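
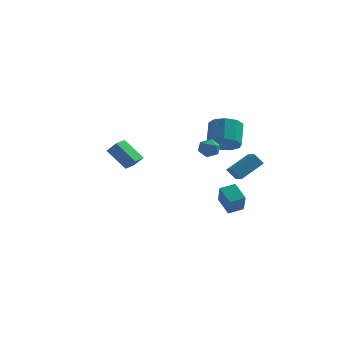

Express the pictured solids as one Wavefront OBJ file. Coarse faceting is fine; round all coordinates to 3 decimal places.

v 4.033 -0.505 -0.928
v 3.519 -0.582 -0.281
v 3.534 0.201 -1.242
v 3.019 0.124 -0.595
v 4.961 0.536 -0.065
v 4.446 0.459 0.582
v 4.461 1.242 -0.379
v 3.947 1.165 0.268
v 3.389 -1.79 1.913
v 4.078 -2.172 2.389
v 3.9 -1.131 3.482
v 3.211 -0.75 3.007
v 4.302 -1.728 2.003
v 4.125 -0.688 3.096
v 4.1 -1.314 1.575
v 3.922 -0.273 2.669
v 3.564 -1.122 1.306
v 3.386 -0.081 2.399
v 2.947 -1.243 1.32
v 2.769 -0.202 2.414
v 2.536 -1.62 1.613
v 2.358 -0.579 2.706
v 2.525 -2.077 2.045
v 2.347 -1.036 3.139
v 2.918 -2.4 2.416
v 2.74 -1.359 3.51
v 3.531 -2.437 2.552
v 3.353 -1.396 3.645
v 2.612 -3.351 1.939
v 3.225 -3.213 1.813
v 2.915 -4.047 2.647
v 3.528 -3.909 2.521
v 3.155 -3.476 2.814
v 2.968 -3.047 2.376
v 3.172 -4.213 2.084
v 2.985 -3.784 1.646
v 3.571 -3.746 1.902
v 3.561 -3.29 2.354
v 2.579 -3.97 2.106
v 2.569 -3.514 2.558
v -2.745 0.65 -1.258
v -3.915 0.938 -0.131
v -2.544 1.497 -1.266
v -3.715 1.785 -0.139
v -2.145 0.515 -0.601
v -3.316 0.803 0.526
v -1.945 1.362 -0.609
v -3.115 1.65 0.518
v 2.855 1.256 -4.252
v 3.135 0.495 -3.098
v 2.098 2.002 -3.576
v 2.377 1.242 -2.422
v 3.583 1.818 -4.058
v 3.862 1.058 -2.904
v 2.825 2.565 -3.382
v 3.105 1.804 -2.228
f 2 4 1
f 5 2 1
f 1 4 3
f 3 5 1
f 2 8 4
f 6 2 5
f 6 8 2
f 4 8 3
f 7 5 3
f 3 8 7
f 7 6 5
f 8 6 7
f 10 9 13
f 10 13 11
f 11 13 14
f 11 14 12
f 13 9 15
f 13 15 14
f 14 15 16
f 14 16 12
f 15 9 17
f 15 17 16
f 16 17 18
f 16 18 12
f 17 9 19
f 17 19 18
f 18 19 20
f 18 20 12
f 19 9 21
f 19 21 20
f 20 21 22
f 20 22 12
f 21 9 23
f 21 23 22
f 22 23 24
f 22 24 12
f 23 9 25
f 23 25 24
f 24 25 26
f 24 26 12
f 25 9 27
f 25 27 26
f 26 27 28
f 26 28 12
f 27 9 10
f 27 10 28
f 28 10 11
f 28 11 12
f 29 40 34
f 29 34 30
f 29 30 36
f 29 36 39
f 29 39 40
f 30 34 38
f 34 40 33
f 40 39 31
f 39 36 35
f 36 30 37
f 32 38 33
f 32 33 31
f 32 31 35
f 32 35 37
f 32 37 38
f 33 38 34
f 31 33 40
f 35 31 39
f 37 35 36
f 38 37 30
f 42 44 41
f 45 42 41
f 41 44 43
f 43 45 41
f 42 48 44
f 46 42 45
f 46 48 42
f 44 48 43
f 47 45 43
f 43 48 47
f 47 46 45
f 48 46 47
f 50 52 49
f 53 50 49
f 49 52 51
f 51 53 49
f 50 56 52
f 54 50 53
f 54 56 50
f 52 56 51
f 55 53 51
f 51 56 55
f 55 54 53
f 56 54 55



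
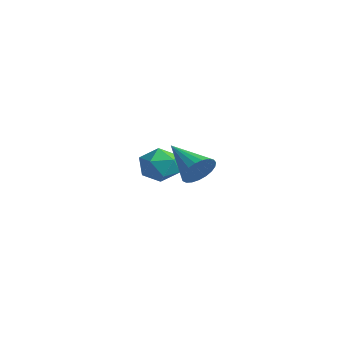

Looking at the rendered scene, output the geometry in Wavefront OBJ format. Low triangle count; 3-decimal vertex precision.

v 1.629 -0.668 0.715
v 1.968 -1.066 1.266
v 0.051 -0.832 1.565
v 1.994 -0.77 1.373
v 1.958 -0.456 1.366
v 1.865 -0.179 1.247
v 1.73 0.014 1.035
v 1.579 0.089 0.768
v 1.436 0.033 0.492
v 1.326 -0.144 0.254
v 1.269 -0.412 0.096
v 1.274 -0.724 0.045
v 1.34 -1.026 0.11
v 1.457 -1.266 0.279
v 1.603 -1.403 0.524
v 1.753 -1.412 0.801
v 1.882 -1.293 1.064
v -4.369 1.397 -0.541
v -3.566 1.873 -0.477
v -3.654 0.287 -1.283
v -2.851 0.763 -1.219
v -3.239 0.394 -0.451
v -3.68 1.08 0.007
v -3.54 1.08 -1.767
v -3.981 1.766 -1.309
v -3.053 1.676 -1.235
v -2.867 1.253 -0.422
v -4.353 0.907 -1.338
v -4.167 0.484 -0.525
f 2 1 4
f 2 4 3
f 4 1 5
f 4 5 3
f 5 1 6
f 5 6 3
f 6 1 7
f 6 7 3
f 7 1 8
f 7 8 3
f 8 1 9
f 8 9 3
f 9 1 10
f 9 10 3
f 10 1 11
f 10 11 3
f 11 1 12
f 11 12 3
f 12 1 13
f 12 13 3
f 13 1 14
f 13 14 3
f 14 1 15
f 14 15 3
f 15 1 16
f 15 16 3
f 16 1 17
f 16 17 3
f 17 1 2
f 17 2 3
f 18 29 23
f 18 23 19
f 18 19 25
f 18 25 28
f 18 28 29
f 19 23 27
f 23 29 22
f 29 28 20
f 28 25 24
f 25 19 26
f 21 27 22
f 21 22 20
f 21 20 24
f 21 24 26
f 21 26 27
f 22 27 23
f 20 22 29
f 24 20 28
f 26 24 25
f 27 26 19



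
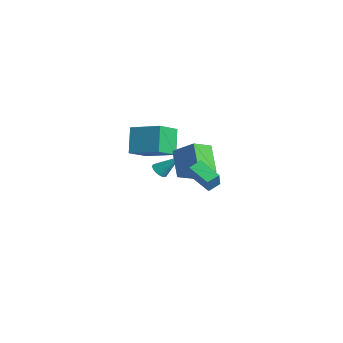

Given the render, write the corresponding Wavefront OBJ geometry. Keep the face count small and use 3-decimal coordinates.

v -4.231 1.458 -3.656
v -3.711 1.158 -3.675
v -3.569 2.522 -2.364
v -3.673 1.338 -3.843
v -3.732 1.539 -3.979
v -3.877 1.726 -4.059
v -4.083 1.867 -4.069
v -4.314 1.936 -4.008
v -4.531 1.923 -3.886
v -4.697 1.83 -3.724
v -4.781 1.672 -3.55
v -4.771 1.477 -3.395
v -4.667 1.278 -3.285
v -4.488 1.111 -3.239
v -4.264 1.004 -3.265
v -4.034 0.975 -3.358
v -3.839 1.029 -3.504
v 0.381 0.646 -1.712
v -1 0.931 -0.322
v 0.053 1.888 -2.292
v -1.328 2.173 -0.902
v 1.588 1.447 -0.678
v 0.207 1.732 0.712
v 1.26 2.689 -1.258
v -0.121 2.974 0.132
v 2.83 0.399 -0.366
v 3.466 0.045 0.723
v 2.686 1.158 -0.035
v 3.322 0.804 1.054
v 4.158 0.916 -0.974
v 4.794 0.562 0.115
v 4.014 1.675 -0.643
v 4.65 1.321 0.446
v -1.64 -1.514 -0.293
v -2.614 -1.028 1.252
v -2.302 -0.168 -1.134
v -3.276 0.319 0.411
v -0.024 -0.319 0.349
v -0.998 0.168 1.894
v -0.686 1.028 -0.492
v -1.66 1.514 1.053
f 2 1 4
f 2 4 3
f 4 1 5
f 4 5 3
f 5 1 6
f 5 6 3
f 6 1 7
f 6 7 3
f 7 1 8
f 7 8 3
f 8 1 9
f 8 9 3
f 9 1 10
f 9 10 3
f 10 1 11
f 10 11 3
f 11 1 12
f 11 12 3
f 12 1 13
f 12 13 3
f 13 1 14
f 13 14 3
f 14 1 15
f 14 15 3
f 15 1 16
f 15 16 3
f 16 1 17
f 16 17 3
f 17 1 2
f 17 2 3
f 19 21 18
f 22 19 18
f 18 21 20
f 20 22 18
f 19 25 21
f 23 19 22
f 23 25 19
f 21 25 20
f 24 22 20
f 20 25 24
f 24 23 22
f 25 23 24
f 27 29 26
f 30 27 26
f 26 29 28
f 28 30 26
f 27 33 29
f 31 27 30
f 31 33 27
f 29 33 28
f 32 30 28
f 28 33 32
f 32 31 30
f 33 31 32
f 35 37 34
f 38 35 34
f 34 37 36
f 36 38 34
f 35 41 37
f 39 35 38
f 39 41 35
f 37 41 36
f 40 38 36
f 36 41 40
f 40 39 38
f 41 39 40



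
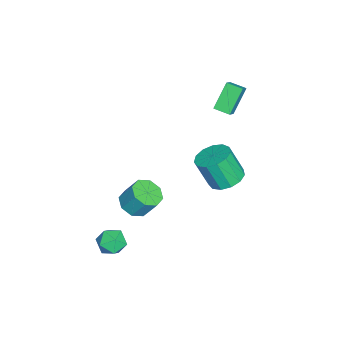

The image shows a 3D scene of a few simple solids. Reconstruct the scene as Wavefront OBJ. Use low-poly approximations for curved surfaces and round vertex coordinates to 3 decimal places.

v 1.596 -2.389 -1.08
v 2.366 -2.907 -0.834
v 2.494 -2.128 0.406
v 1.724 -1.611 0.16
v 2.542 -2.311 -1.227
v 2.669 -1.532 0.014
v 2.163 -1.761 -1.533
v 2.291 -0.982 -0.293
v 1.453 -1.579 -1.574
v 1.58 -0.8 -0.334
v 0.826 -1.872 -1.326
v 0.954 -1.093 -0.086
v 0.651 -2.468 -0.934
v 0.778 -1.689 0.307
v 1.029 -3.018 -0.627
v 1.157 -2.239 0.613
v 1.74 -3.2 -0.586
v 1.867 -2.421 0.654
v -3.96 1.041 2.916
v -5.026 1.541 4.317
v -3.749 1.982 2.74
v -4.815 2.482 4.141
v -3.145 0.978 3.559
v -4.211 1.478 4.96
v -2.934 1.919 3.383
v -4 2.419 4.784
v -1.185 2.13 -0.591
v -0.339 1.514 -0.857
v -0.369 0.694 0.945
v -1.215 1.31 1.211
v -0.11 2.026 -0.62
v -0.14 1.206 1.182
v -0.223 2.571 -0.374
v -0.253 1.751 1.428
v -0.642 2.976 -0.197
v -0.672 2.156 1.605
v -1.232 3.112 -0.145
v -1.262 2.292 1.657
v -1.808 2.937 -0.234
v -1.838 2.117 1.568
v -2.186 2.505 -0.437
v -2.216 1.685 1.365
v -2.246 1.954 -0.689
v -2.276 1.134 1.113
v -1.969 1.459 -0.909
v -1.999 0.639 0.893
v -1.443 1.177 -1.029
v -1.473 0.357 0.773
v -0.836 1.198 -1.009
v -0.866 0.378 0.792
v 2.317 -2.876 -3.65
v 3.126 -2.923 -4.118
v 2.894 -3.757 -2.562
v 3.703 -3.804 -3.03
v 3.436 -2.998 -2.637
v 3.079 -2.453 -3.31
v 2.941 -4.227 -3.37
v 2.584 -3.682 -4.043
v 3.512 -3.758 -3.945
v 3.818 -2.998 -3.492
v 2.202 -3.682 -3.188
v 2.508 -2.922 -2.735
f 2 1 5
f 2 5 3
f 3 5 6
f 3 6 4
f 5 1 7
f 5 7 6
f 6 7 8
f 6 8 4
f 7 1 9
f 7 9 8
f 8 9 10
f 8 10 4
f 9 1 11
f 9 11 10
f 10 11 12
f 10 12 4
f 11 1 13
f 11 13 12
f 12 13 14
f 12 14 4
f 13 1 15
f 13 15 14
f 14 15 16
f 14 16 4
f 15 1 17
f 15 17 16
f 16 17 18
f 16 18 4
f 17 1 2
f 17 2 18
f 18 2 3
f 18 3 4
f 20 22 19
f 23 20 19
f 19 22 21
f 21 23 19
f 20 26 22
f 24 20 23
f 24 26 20
f 22 26 21
f 25 23 21
f 21 26 25
f 25 24 23
f 26 24 25
f 28 27 31
f 28 31 29
f 29 31 32
f 29 32 30
f 31 27 33
f 31 33 32
f 32 33 34
f 32 34 30
f 33 27 35
f 33 35 34
f 34 35 36
f 34 36 30
f 35 27 37
f 35 37 36
f 36 37 38
f 36 38 30
f 37 27 39
f 37 39 38
f 38 39 40
f 38 40 30
f 39 27 41
f 39 41 40
f 40 41 42
f 40 42 30
f 41 27 43
f 41 43 42
f 42 43 44
f 42 44 30
f 43 27 45
f 43 45 44
f 44 45 46
f 44 46 30
f 45 27 47
f 45 47 46
f 46 47 48
f 46 48 30
f 47 27 49
f 47 49 48
f 48 49 50
f 48 50 30
f 49 27 28
f 49 28 50
f 50 28 29
f 50 29 30
f 51 62 56
f 51 56 52
f 51 52 58
f 51 58 61
f 51 61 62
f 52 56 60
f 56 62 55
f 62 61 53
f 61 58 57
f 58 52 59
f 54 60 55
f 54 55 53
f 54 53 57
f 54 57 59
f 54 59 60
f 55 60 56
f 53 55 62
f 57 53 61
f 59 57 58
f 60 59 52



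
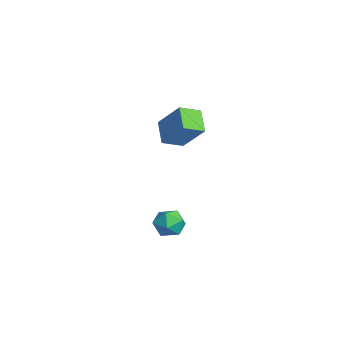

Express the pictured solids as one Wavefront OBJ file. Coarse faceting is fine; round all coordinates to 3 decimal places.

v 0.662 -3.38 -0.311
v 1.278 -2.977 -0.334
v 1.302 -4.343 -0.026
v 1.918 -3.94 -0.049
v 1.425 -3.828 0.486
v 1.029 -3.233 0.31
v 1.551 -4.087 -0.67
v 1.155 -3.492 -0.846
v 1.827 -3.414 -0.556
v 1.749 -3.254 0.159
v 0.831 -4.066 -0.519
v 0.753 -3.906 0.196
v -3.725 -2.369 1.629
v -4.728 -2.213 2.341
v -3.851 -1.392 1.237
v -4.854 -1.236 1.949
v -2.746 -1.744 2.871
v -3.749 -1.588 3.583
v -2.872 -0.767 2.479
v -3.875 -0.611 3.191
f 1 12 6
f 1 6 2
f 1 2 8
f 1 8 11
f 1 11 12
f 2 6 10
f 6 12 5
f 12 11 3
f 11 8 7
f 8 2 9
f 4 10 5
f 4 5 3
f 4 3 7
f 4 7 9
f 4 9 10
f 5 10 6
f 3 5 12
f 7 3 11
f 9 7 8
f 10 9 2
f 14 16 13
f 17 14 13
f 13 16 15
f 15 17 13
f 14 20 16
f 18 14 17
f 18 20 14
f 16 20 15
f 19 17 15
f 15 20 19
f 19 18 17
f 20 18 19



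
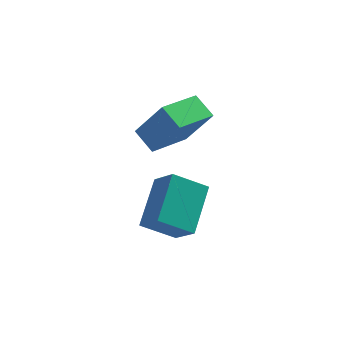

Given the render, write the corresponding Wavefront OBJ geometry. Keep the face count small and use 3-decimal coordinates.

v 0.628 3.992 0.15
v -0.529 3.033 0.637
v 0.222 4.681 0.54
v -0.936 3.722 1.027
v 1.396 3.718 1.433
v 0.238 2.759 1.92
v 0.989 4.407 1.823
v -0.168 3.448 2.31
v -0.62 1.424 -1.088
v 0.043 2.821 -0.335
v -1.062 2.114 -1.979
v -0.399 3.511 -1.226
v 0.439 1.269 -1.734
v 1.102 2.666 -0.981
v -0.003 1.959 -2.625
v 0.66 3.356 -1.872
f 2 4 1
f 5 2 1
f 1 4 3
f 3 5 1
f 2 8 4
f 6 2 5
f 6 8 2
f 4 8 3
f 7 5 3
f 3 8 7
f 7 6 5
f 8 6 7
f 10 12 9
f 13 10 9
f 9 12 11
f 11 13 9
f 10 16 12
f 14 10 13
f 14 16 10
f 12 16 11
f 15 13 11
f 11 16 15
f 15 14 13
f 16 14 15



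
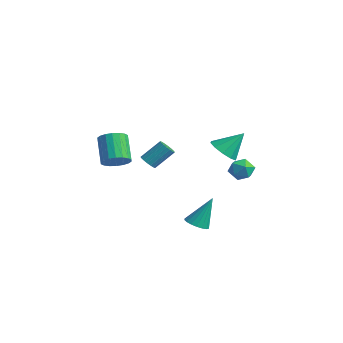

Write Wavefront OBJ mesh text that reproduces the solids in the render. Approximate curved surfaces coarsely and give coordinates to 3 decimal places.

v -3.288 -2.104 -0.734
v -2.726 -1.394 -0.518
v -3.991 -0.827 0.91
v -4.552 -1.536 0.694
v -2.976 -1.23 -0.805
v -4.24 -0.663 0.623
v -3.288 -1.239 -1.077
v -4.552 -0.672 0.351
v -3.599 -1.419 -1.281
v -4.864 -0.852 0.147
v -3.849 -1.735 -1.377
v -5.114 -1.168 0.051
v -3.988 -2.123 -1.346
v -5.252 -1.556 0.082
v -3.988 -2.508 -1.193
v -5.252 -1.941 0.235
v -3.849 -2.813 -0.95
v -5.114 -2.246 0.478
v -3.6 -2.977 -0.663
v -4.864 -2.41 0.765
v -3.288 -2.968 -0.391
v -4.552 -2.401 1.037
v -2.976 -2.788 -0.187
v -4.241 -2.221 1.241
v -2.726 -2.472 -0.091
v -3.991 -1.905 1.337
v -2.588 -2.084 -0.122
v -3.852 -1.517 1.306
v -2.588 -1.699 -0.275
v -3.852 -1.132 1.153
v 3.571 0.749 2.005
v 4.365 1.036 1.47
v 4.049 1.831 3.295
v 3.894 1.412 1.33
v 3.3 1.534 1.447
v 2.809 1.357 1.778
v 2.609 0.947 2.196
v 2.777 0.462 2.54
v 3.247 0.087 2.681
v 3.841 -0.036 2.563
v 4.332 0.142 2.232
v 4.532 0.551 1.814
v -2.349 -0.473 -0.832
v -1.767 -0.484 -1.014
v -1.389 0.643 0.13
v -1.971 0.653 0.312
v -1.875 -0.289 -1.17
v -1.497 0.837 -0.025
v -2.078 -0.131 -1.258
v -1.699 0.995 -0.114
v -2.334 -0.041 -1.263
v -1.955 1.085 -0.118
v -2.593 -0.037 -1.182
v -2.214 1.09 -0.037
v -2.804 -0.118 -1.031
v -2.425 1.008 0.113
v -2.924 -0.27 -0.842
v -2.546 0.856 0.303
v -2.931 -0.463 -0.65
v -2.553 0.664 0.494
v -2.823 -0.657 -0.495
v -2.445 0.469 0.65
v -2.621 -0.815 -0.406
v -2.242 0.311 0.738
v -2.365 -0.905 -0.402
v -1.986 0.221 0.743
v -2.106 -0.91 -0.483
v -1.727 0.217 0.662
v -1.895 -0.828 -0.633
v -1.516 0.298 0.511
v -1.774 -0.676 -0.823
v -1.396 0.45 0.322
v 2.18 -0.098 -4.196
v 2.556 -0.736 -3.92
v 2.4 0.858 -2.284
v 2.818 -0.541 -4.048
v 2.954 -0.257 -4.206
v 2.937 0.058 -4.361
v 2.77 0.342 -4.484
v 2.486 0.538 -4.55
v 2.142 0.609 -4.546
v 1.805 0.54 -4.472
v 1.543 0.344 -4.344
v 1.406 0.06 -4.187
v 1.424 -0.255 -4.032
v 1.591 -0.538 -3.909
v 1.875 -0.735 -3.843
v 2.219 -0.806 -3.847
v 2.461 3.344 -0.146
v 2.937 3.152 -0.839
v 2.643 2.048 0.339
v 3.119 1.856 -0.354
v 3.421 2.407 0.237
v 3.308 3.207 -0.062
v 2.272 1.993 -0.438
v 2.159 2.793 -0.737
v 2.82 2.317 -1.019
v 3.53 2.572 -0.602
v 2.05 2.628 0.102
v 2.76 2.883 0.519
f 2 1 5
f 2 5 3
f 3 5 6
f 3 6 4
f 5 1 7
f 5 7 6
f 6 7 8
f 6 8 4
f 7 1 9
f 7 9 8
f 8 9 10
f 8 10 4
f 9 1 11
f 9 11 10
f 10 11 12
f 10 12 4
f 11 1 13
f 11 13 12
f 12 13 14
f 12 14 4
f 13 1 15
f 13 15 14
f 14 15 16
f 14 16 4
f 15 1 17
f 15 17 16
f 16 17 18
f 16 18 4
f 17 1 19
f 17 19 18
f 18 19 20
f 18 20 4
f 19 1 21
f 19 21 20
f 20 21 22
f 20 22 4
f 21 1 23
f 21 23 22
f 22 23 24
f 22 24 4
f 23 1 25
f 23 25 24
f 24 25 26
f 24 26 4
f 25 1 27
f 25 27 26
f 26 27 28
f 26 28 4
f 27 1 29
f 27 29 28
f 28 29 30
f 28 30 4
f 29 1 2
f 29 2 30
f 30 2 3
f 30 3 4
f 32 31 34
f 32 34 33
f 34 31 35
f 34 35 33
f 35 31 36
f 35 36 33
f 36 31 37
f 36 37 33
f 37 31 38
f 37 38 33
f 38 31 39
f 38 39 33
f 39 31 40
f 39 40 33
f 40 31 41
f 40 41 33
f 41 31 42
f 41 42 33
f 42 31 32
f 42 32 33
f 44 43 47
f 44 47 45
f 45 47 48
f 45 48 46
f 47 43 49
f 47 49 48
f 48 49 50
f 48 50 46
f 49 43 51
f 49 51 50
f 50 51 52
f 50 52 46
f 51 43 53
f 51 53 52
f 52 53 54
f 52 54 46
f 53 43 55
f 53 55 54
f 54 55 56
f 54 56 46
f 55 43 57
f 55 57 56
f 56 57 58
f 56 58 46
f 57 43 59
f 57 59 58
f 58 59 60
f 58 60 46
f 59 43 61
f 59 61 60
f 60 61 62
f 60 62 46
f 61 43 63
f 61 63 62
f 62 63 64
f 62 64 46
f 63 43 65
f 63 65 64
f 64 65 66
f 64 66 46
f 65 43 67
f 65 67 66
f 66 67 68
f 66 68 46
f 67 43 69
f 67 69 68
f 68 69 70
f 68 70 46
f 69 43 71
f 69 71 70
f 70 71 72
f 70 72 46
f 71 43 44
f 71 44 72
f 72 44 45
f 72 45 46
f 74 73 76
f 74 76 75
f 76 73 77
f 76 77 75
f 77 73 78
f 77 78 75
f 78 73 79
f 78 79 75
f 79 73 80
f 79 80 75
f 80 73 81
f 80 81 75
f 81 73 82
f 81 82 75
f 82 73 83
f 82 83 75
f 83 73 84
f 83 84 75
f 84 73 85
f 84 85 75
f 85 73 86
f 85 86 75
f 86 73 87
f 86 87 75
f 87 73 88
f 87 88 75
f 88 73 74
f 88 74 75
f 89 100 94
f 89 94 90
f 89 90 96
f 89 96 99
f 89 99 100
f 90 94 98
f 94 100 93
f 100 99 91
f 99 96 95
f 96 90 97
f 92 98 93
f 92 93 91
f 92 91 95
f 92 95 97
f 92 97 98
f 93 98 94
f 91 93 100
f 95 91 99
f 97 95 96
f 98 97 90



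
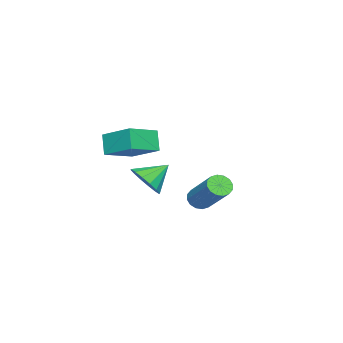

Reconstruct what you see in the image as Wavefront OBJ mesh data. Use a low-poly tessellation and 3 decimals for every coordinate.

v 0.802 2.601 -1.494
v 1.211 2.637 -1.796
v 2.027 3.816 -0.548
v 1.618 3.779 -0.246
v 1.051 2.832 -1.874
v 1.867 4.01 -0.627
v 0.824 2.964 -1.851
v 1.64 4.142 -0.603
v 0.591 2.999 -1.732
v 1.407 4.177 -0.484
v 0.414 2.928 -1.549
v 1.23 4.106 -0.301
v 0.342 2.769 -1.351
v 1.158 3.947 -0.104
v 0.393 2.564 -1.192
v 1.209 3.743 0.056
v 0.553 2.37 -1.113
v 1.369 3.548 0.134
v 0.78 2.238 -1.137
v 1.596 3.416 0.111
v 1.013 2.203 -1.256
v 1.829 3.381 -0.008
v 1.19 2.274 -1.439
v 2.006 3.452 -0.191
v 1.262 2.433 -1.636
v 2.078 3.611 -0.389
v 1.798 -0.844 1.497
v 2.126 0.44 2.156
v 0.624 -0.318 1.057
v 0.952 0.966 1.716
v 2.228 -0.546 0.704
v 2.556 0.738 1.363
v 1.054 -0.02 0.264
v 1.382 1.264 0.923
v -2.574 -1.346 -2.745
v -1.928 -1.155 -2.21
v -3.366 -0.714 -2.015
v -1.935 -0.822 -2.506
v -2.113 -0.63 -2.866
v -2.415 -0.63 -3.194
v -2.759 -0.822 -3.401
v -3.053 -1.155 -3.433
v -3.219 -1.538 -3.28
v -3.212 -1.871 -2.984
v -3.034 -2.063 -2.624
v -2.732 -2.063 -2.296
v -2.388 -1.871 -2.089
v -2.094 -1.538 -2.058
f 2 1 5
f 2 5 3
f 3 5 6
f 3 6 4
f 5 1 7
f 5 7 6
f 6 7 8
f 6 8 4
f 7 1 9
f 7 9 8
f 8 9 10
f 8 10 4
f 9 1 11
f 9 11 10
f 10 11 12
f 10 12 4
f 11 1 13
f 11 13 12
f 12 13 14
f 12 14 4
f 13 1 15
f 13 15 14
f 14 15 16
f 14 16 4
f 15 1 17
f 15 17 16
f 16 17 18
f 16 18 4
f 17 1 19
f 17 19 18
f 18 19 20
f 18 20 4
f 19 1 21
f 19 21 20
f 20 21 22
f 20 22 4
f 21 1 23
f 21 23 22
f 22 23 24
f 22 24 4
f 23 1 25
f 23 25 24
f 24 25 26
f 24 26 4
f 25 1 2
f 25 2 26
f 26 2 3
f 26 3 4
f 28 30 27
f 31 28 27
f 27 30 29
f 29 31 27
f 28 34 30
f 32 28 31
f 32 34 28
f 30 34 29
f 33 31 29
f 29 34 33
f 33 32 31
f 34 32 33
f 36 35 38
f 36 38 37
f 38 35 39
f 38 39 37
f 39 35 40
f 39 40 37
f 40 35 41
f 40 41 37
f 41 35 42
f 41 42 37
f 42 35 43
f 42 43 37
f 43 35 44
f 43 44 37
f 44 35 45
f 44 45 37
f 45 35 46
f 45 46 37
f 46 35 47
f 46 47 37
f 47 35 48
f 47 48 37
f 48 35 36
f 48 36 37



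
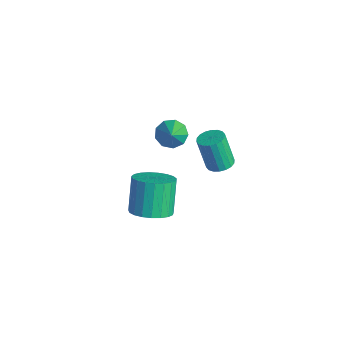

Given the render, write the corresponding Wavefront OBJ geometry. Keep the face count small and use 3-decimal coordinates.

v 2.346 1.545 0.525
v 2.885 1.194 0.621
v 2.433 0.944 2.251
v 1.894 1.295 2.155
v 2.971 1.463 0.686
v 2.518 1.213 2.316
v 2.933 1.748 0.719
v 2.48 1.498 2.349
v 2.778 1.992 0.713
v 2.326 1.743 2.344
v 2.539 2.148 0.671
v 2.086 1.899 2.301
v 2.261 2.185 0.599
v 1.808 1.935 2.229
v 2 2.095 0.513
v 1.547 1.845 2.143
v 1.807 1.896 0.429
v 1.355 1.646 2.059
v 1.722 1.627 0.364
v 1.269 1.377 1.994
v 1.76 1.342 0.331
v 1.307 1.092 1.961
v 1.914 1.097 0.336
v 1.462 0.848 1.967
v 2.154 0.941 0.379
v 1.701 0.692 2.009
v 2.432 0.905 0.451
v 1.979 0.655 2.081
v 2.693 0.995 0.537
v 2.24 0.745 2.167
v 0.648 -1.035 -3.478
v 1.437 -1.432 -2.947
v 0.661 -0.841 -1.352
v -0.128 -0.445 -1.882
v 1.574 -1.035 -3.028
v 0.798 -0.444 -1.432
v 1.552 -0.637 -3.186
v 0.776 -0.046 -1.59
v 1.373 -0.309 -3.394
v 0.597 0.282 -1.799
v 1.069 -0.106 -3.617
v 0.293 0.485 -2.022
v 0.692 -0.064 -3.816
v -0.084 0.527 -2.221
v 0.307 -0.19 -3.957
v -0.469 0.401 -2.361
v -0.018 -0.462 -4.014
v -0.794 0.129 -2.419
v -0.229 -0.833 -3.979
v -1.005 -0.242 -2.383
v -0.288 -1.239 -3.857
v -1.064 -0.649 -2.262
v -0.185 -1.611 -3.67
v -0.961 -1.02 -2.074
v 0.062 -1.882 -3.449
v -0.714 -1.291 -1.853
v 0.41 -2.007 -3.233
v -0.366 -1.417 -1.638
v 0.8 -1.965 -3.06
v 0.024 -1.374 -1.464
v 1.163 -1.761 -2.959
v 0.387 -1.17 -1.363
v 1.093 -0.221 2.477
v 1.57 -0.39 1.938
v 2.007 -0.719 3.443
v 1.654 0.082 2.102
v 1.475 0.412 2.441
v 1.117 0.445 2.798
v 0.748 0.168 3.004
v 0.54 -0.292 2.964
v 0.591 -0.719 2.696
v 0.876 -0.912 2.326
v 1.263 -0.782 2.026
f 2 1 5
f 2 5 3
f 3 5 6
f 3 6 4
f 5 1 7
f 5 7 6
f 6 7 8
f 6 8 4
f 7 1 9
f 7 9 8
f 8 9 10
f 8 10 4
f 9 1 11
f 9 11 10
f 10 11 12
f 10 12 4
f 11 1 13
f 11 13 12
f 12 13 14
f 12 14 4
f 13 1 15
f 13 15 14
f 14 15 16
f 14 16 4
f 15 1 17
f 15 17 16
f 16 17 18
f 16 18 4
f 17 1 19
f 17 19 18
f 18 19 20
f 18 20 4
f 19 1 21
f 19 21 20
f 20 21 22
f 20 22 4
f 21 1 23
f 21 23 22
f 22 23 24
f 22 24 4
f 23 1 25
f 23 25 24
f 24 25 26
f 24 26 4
f 25 1 27
f 25 27 26
f 26 27 28
f 26 28 4
f 27 1 29
f 27 29 28
f 28 29 30
f 28 30 4
f 29 1 2
f 29 2 30
f 30 2 3
f 30 3 4
f 32 31 35
f 32 35 33
f 33 35 36
f 33 36 34
f 35 31 37
f 35 37 36
f 36 37 38
f 36 38 34
f 37 31 39
f 37 39 38
f 38 39 40
f 38 40 34
f 39 31 41
f 39 41 40
f 40 41 42
f 40 42 34
f 41 31 43
f 41 43 42
f 42 43 44
f 42 44 34
f 43 31 45
f 43 45 44
f 44 45 46
f 44 46 34
f 45 31 47
f 45 47 46
f 46 47 48
f 46 48 34
f 47 31 49
f 47 49 48
f 48 49 50
f 48 50 34
f 49 31 51
f 49 51 50
f 50 51 52
f 50 52 34
f 51 31 53
f 51 53 52
f 52 53 54
f 52 54 34
f 53 31 55
f 53 55 54
f 54 55 56
f 54 56 34
f 55 31 57
f 55 57 56
f 56 57 58
f 56 58 34
f 57 31 59
f 57 59 58
f 58 59 60
f 58 60 34
f 59 31 61
f 59 61 60
f 60 61 62
f 60 62 34
f 61 31 32
f 61 32 62
f 62 32 33
f 62 33 34
f 64 63 66
f 64 66 65
f 66 63 67
f 66 67 65
f 67 63 68
f 67 68 65
f 68 63 69
f 68 69 65
f 69 63 70
f 69 70 65
f 70 63 71
f 70 71 65
f 71 63 72
f 71 72 65
f 72 63 73
f 72 73 65
f 73 63 64
f 73 64 65



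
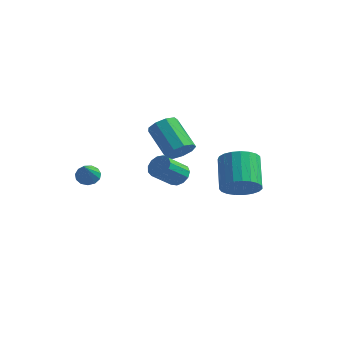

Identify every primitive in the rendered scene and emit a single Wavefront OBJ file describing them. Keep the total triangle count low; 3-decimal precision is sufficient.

v -1.05 2.571 -3.105
v -0.511 2.762 -2.561
v -1.93 3.439 -1.391
v -2.47 3.249 -1.935
v -0.589 3.178 -2.897
v -2.008 3.855 -1.727
v -0.884 3.31 -3.33
v -2.303 3.987 -2.16
v -1.256 3.096 -3.658
v -2.675 3.773 -2.488
v -1.532 2.637 -3.728
v -2.952 3.314 -2.557
v -1.583 2.147 -3.505
v -3.002 2.824 -2.335
v -1.384 1.856 -3.096
v -2.804 2.533 -1.926
v -1.03 1.899 -2.691
v -2.449 2.576 -1.521
v -0.684 2.257 -2.479
v -2.104 2.934 -1.309
v 2.781 1.472 -4.001
v 3.326 2.193 -4.405
v 2.524 3.449 -3.243
v 1.979 2.728 -2.839
v 2.989 2.197 -4.642
v 2.187 3.454 -3.48
v 2.617 2.076 -4.768
v 1.814 3.332 -3.606
v 2.272 1.85 -4.761
v 1.47 3.107 -3.599
v 2.016 1.559 -4.623
v 1.214 2.815 -3.461
v 1.892 1.253 -4.378
v 1.09 2.509 -3.216
v 1.922 0.984 -4.067
v 1.12 2.241 -2.905
v 2.1 0.8 -3.745
v 1.298 2.056 -2.583
v 2.396 0.732 -3.467
v 1.594 1.988 -2.305
v 2.759 0.792 -3.282
v 1.957 2.048 -2.12
v 3.125 0.97 -3.22
v 2.323 2.226 -2.058
v 3.432 1.234 -3.294
v 2.63 2.49 -2.132
v 3.626 1.539 -3.49
v 2.824 2.795 -2.328
v 3.675 1.833 -3.775
v 2.872 3.089 -2.612
v 3.568 2.064 -4.098
v 2.766 3.321 -2.936
v -0.229 0.964 -3.717
v 0.093 1.273 -3.232
v -0.309 0.226 -2.297
v -0.631 -0.084 -2.783
v -0.254 1.408 -3.23
v -0.656 0.361 -2.295
v -0.592 1.401 -3.383
v -0.995 0.354 -2.448
v -0.816 1.256 -3.642
v -1.218 0.209 -2.708
v -0.853 1.018 -3.925
v -1.255 -0.03 -2.991
v -0.692 0.762 -4.142
v -1.094 -0.285 -3.208
v -0.384 0.571 -4.224
v -0.786 -0.477 -3.29
v -0.027 0.504 -4.145
v -0.429 -0.543 -3.211
v 0.266 0.583 -3.931
v -0.136 -0.464 -2.996
v 0.402 0.783 -3.648
v -0 -0.264 -2.713
v 0.338 1.04 -3.387
v -0.065 -0.007 -2.453
v -3.446 -1.683 -3.424
v -2.973 -1.825 -3.764
v -2.954 -2.697 -2.316
v -2.876 -1.566 -3.57
v -2.961 -1.344 -3.329
v -3.199 -1.23 -3.118
v -3.516 -1.259 -3.005
v -3.811 -1.424 -3.024
v -3.99 -1.67 -3.17
v -3.996 -1.921 -3.397
v -3.828 -2.096 -3.632
v -3.538 -2.14 -3.801
v -3.22 -2.039 -3.85
f 2 1 5
f 2 5 3
f 3 5 6
f 3 6 4
f 5 1 7
f 5 7 6
f 6 7 8
f 6 8 4
f 7 1 9
f 7 9 8
f 8 9 10
f 8 10 4
f 9 1 11
f 9 11 10
f 10 11 12
f 10 12 4
f 11 1 13
f 11 13 12
f 12 13 14
f 12 14 4
f 13 1 15
f 13 15 14
f 14 15 16
f 14 16 4
f 15 1 17
f 15 17 16
f 16 17 18
f 16 18 4
f 17 1 19
f 17 19 18
f 18 19 20
f 18 20 4
f 19 1 2
f 19 2 20
f 20 2 3
f 20 3 4
f 22 21 25
f 22 25 23
f 23 25 26
f 23 26 24
f 25 21 27
f 25 27 26
f 26 27 28
f 26 28 24
f 27 21 29
f 27 29 28
f 28 29 30
f 28 30 24
f 29 21 31
f 29 31 30
f 30 31 32
f 30 32 24
f 31 21 33
f 31 33 32
f 32 33 34
f 32 34 24
f 33 21 35
f 33 35 34
f 34 35 36
f 34 36 24
f 35 21 37
f 35 37 36
f 36 37 38
f 36 38 24
f 37 21 39
f 37 39 38
f 38 39 40
f 38 40 24
f 39 21 41
f 39 41 40
f 40 41 42
f 40 42 24
f 41 21 43
f 41 43 42
f 42 43 44
f 42 44 24
f 43 21 45
f 43 45 44
f 44 45 46
f 44 46 24
f 45 21 47
f 45 47 46
f 46 47 48
f 46 48 24
f 47 21 49
f 47 49 48
f 48 49 50
f 48 50 24
f 49 21 51
f 49 51 50
f 50 51 52
f 50 52 24
f 51 21 22
f 51 22 52
f 52 22 23
f 52 23 24
f 54 53 57
f 54 57 55
f 55 57 58
f 55 58 56
f 57 53 59
f 57 59 58
f 58 59 60
f 58 60 56
f 59 53 61
f 59 61 60
f 60 61 62
f 60 62 56
f 61 53 63
f 61 63 62
f 62 63 64
f 62 64 56
f 63 53 65
f 63 65 64
f 64 65 66
f 64 66 56
f 65 53 67
f 65 67 66
f 66 67 68
f 66 68 56
f 67 53 69
f 67 69 68
f 68 69 70
f 68 70 56
f 69 53 71
f 69 71 70
f 70 71 72
f 70 72 56
f 71 53 73
f 71 73 72
f 72 73 74
f 72 74 56
f 73 53 75
f 73 75 74
f 74 75 76
f 74 76 56
f 75 53 54
f 75 54 76
f 76 54 55
f 76 55 56
f 78 77 80
f 78 80 79
f 80 77 81
f 80 81 79
f 81 77 82
f 81 82 79
f 82 77 83
f 82 83 79
f 83 77 84
f 83 84 79
f 84 77 85
f 84 85 79
f 85 77 86
f 85 86 79
f 86 77 87
f 86 87 79
f 87 77 88
f 87 88 79
f 88 77 89
f 88 89 79
f 89 77 78
f 89 78 79



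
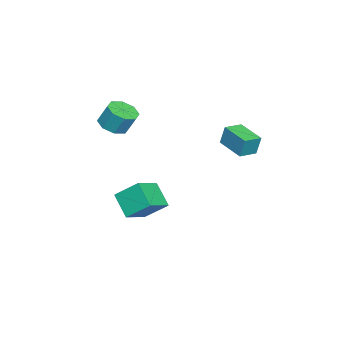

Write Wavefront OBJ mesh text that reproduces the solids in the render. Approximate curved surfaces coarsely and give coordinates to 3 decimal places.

v 0.463 1.874 1.128
v 0.487 2.097 2.113
v -0.29 2.409 1.025
v -0.267 2.633 2.009
v 1.307 3.007 0.851
v 1.33 3.231 1.835
v 0.553 3.543 0.747
v 0.577 3.766 1.732
v 0.738 -2.982 1.666
v 1.443 -2.698 1.49
v 1.487 -2.194 2.478
v 0.782 -2.478 2.654
v 1.001 -2.333 1.323
v 1.045 -1.829 2.311
v 0.405 -2.348 1.357
v 0.449 -1.844 2.345
v 0.004 -2.735 1.572
v 0.048 -2.23 2.56
v 0.033 -3.266 1.842
v 0.077 -2.762 2.83
v 0.475 -3.631 2.009
v 0.519 -3.127 2.997
v 1.071 -3.616 1.975
v 1.115 -3.112 2.963
v 1.472 -3.23 1.76
v 1.516 -2.725 2.748
v 0.597 -2.127 -2.787
v 1.87 -2.577 -2.18
v 0.556 -1.021 -1.881
v 1.829 -1.471 -1.274
v 1.311 -1.349 -3.706
v 2.584 -1.799 -3.099
v 1.27 -0.243 -2.8
v 2.543 -0.693 -2.193
f 2 4 1
f 5 2 1
f 1 4 3
f 3 5 1
f 2 8 4
f 6 2 5
f 6 8 2
f 4 8 3
f 7 5 3
f 3 8 7
f 7 6 5
f 8 6 7
f 10 9 13
f 10 13 11
f 11 13 14
f 11 14 12
f 13 9 15
f 13 15 14
f 14 15 16
f 14 16 12
f 15 9 17
f 15 17 16
f 16 17 18
f 16 18 12
f 17 9 19
f 17 19 18
f 18 19 20
f 18 20 12
f 19 9 21
f 19 21 20
f 20 21 22
f 20 22 12
f 21 9 23
f 21 23 22
f 22 23 24
f 22 24 12
f 23 9 25
f 23 25 24
f 24 25 26
f 24 26 12
f 25 9 10
f 25 10 26
f 26 10 11
f 26 11 12
f 28 30 27
f 31 28 27
f 27 30 29
f 29 31 27
f 28 34 30
f 32 28 31
f 32 34 28
f 30 34 29
f 33 31 29
f 29 34 33
f 33 32 31
f 34 32 33



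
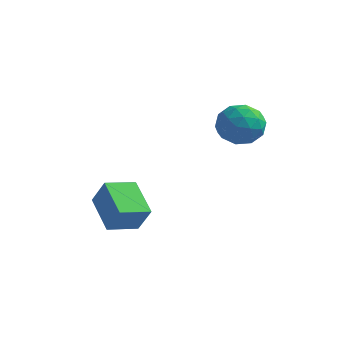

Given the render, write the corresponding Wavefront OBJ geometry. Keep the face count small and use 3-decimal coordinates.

v -2.38 -4.308 -3.701
v -3.915 -3.29 -2.713
v -1.679 -2.949 -4.012
v -3.214 -1.932 -3.024
v -1.606 -4.408 -2.396
v -3.141 -3.391 -1.408
v -0.905 -3.05 -2.707
v -2.44 -2.032 -1.719
v 1.34 0.448 2.984
v 2.376 0.713 2.489
v 1.204 -1.093 1.871
v 2.24 -0.828 1.376
v 2.197 -1.184 2.498
v 2.281 -0.232 3.186
v 1.299 -0.148 1.174
v 1.383 0.804 1.862
v 2.35 0.345 1.371
v 2.905 -0.295 2.189
v 0.675 -0.085 2.171
v 1.23 -0.725 2.989
v 1.87 0.716 2.834
v 1.71 -1.096 1.526
v 1.685 -1.305 2.185
v 2.293 -1.149 1.895
v 1.814 0.16 3.244
v 2.423 0.316 2.953
v 2.317 -0.799 2.958
v 1.157 -0.696 1.407
v 1.766 -0.54 1.116
v 1.287 0.769 2.465
v 1.895 0.925 2.175
v 1.263 0.419 1.402
v 2.464 0.655 1.886
v 2.384 -0.25 1.232
v 1.831 0.149 1.113
v 1.88 0.709 1.518
v 2.79 0.279 2.367
v 2.71 -0.627 1.713
v 2.684 -0.836 2.372
v 2.734 -0.276 2.777
v 2.775 0.063 1.71
v 0.87 0.247 2.647
v 0.79 -0.659 1.993
v 0.846 -0.104 1.583
v 0.896 0.456 1.988
v 1.196 -0.13 3.128
v 1.116 -1.035 2.474
v 1.7 -1.089 2.842
v 1.749 -0.529 3.247
v 0.805 -0.443 2.65
f 2 4 1
f 5 2 1
f 1 4 3
f 3 5 1
f 2 8 4
f 6 2 5
f 6 8 2
f 4 8 3
f 7 5 3
f 3 8 7
f 7 6 5
f 8 6 7
f 9 46 25
f 46 20 49
f 25 49 14
f 46 49 25
f 9 25 21
f 25 14 26
f 21 26 10
f 25 26 21
f 9 21 30
f 21 10 31
f 30 31 16
f 21 31 30
f 9 30 42
f 30 16 45
f 42 45 19
f 30 45 42
f 9 42 46
f 42 19 50
f 46 50 20
f 42 50 46
f 10 26 37
f 26 14 40
f 37 40 18
f 26 40 37
f 14 49 27
f 49 20 48
f 27 48 13
f 49 48 27
f 20 50 47
f 50 19 43
f 47 43 11
f 50 43 47
f 19 45 44
f 45 16 32
f 44 32 15
f 45 32 44
f 16 31 36
f 31 10 33
f 36 33 17
f 31 33 36
f 12 38 24
f 38 18 39
f 24 39 13
f 38 39 24
f 12 24 22
f 24 13 23
f 22 23 11
f 24 23 22
f 12 22 29
f 22 11 28
f 29 28 15
f 22 28 29
f 12 29 34
f 29 15 35
f 34 35 17
f 29 35 34
f 12 34 38
f 34 17 41
f 38 41 18
f 34 41 38
f 13 39 27
f 39 18 40
f 27 40 14
f 39 40 27
f 11 23 47
f 23 13 48
f 47 48 20
f 23 48 47
f 15 28 44
f 28 11 43
f 44 43 19
f 28 43 44
f 17 35 36
f 35 15 32
f 36 32 16
f 35 32 36
f 18 41 37
f 41 17 33
f 37 33 10
f 41 33 37



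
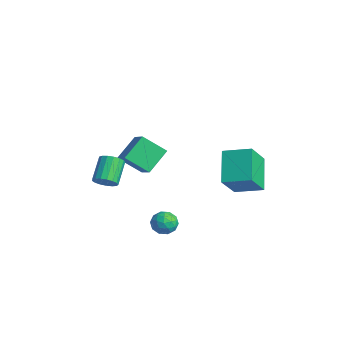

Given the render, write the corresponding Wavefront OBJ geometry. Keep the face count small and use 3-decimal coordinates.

v -2.705 -0.748 1.001
v -3.208 0.581 2.056
v -3.984 -0.605 0.211
v -4.487 0.724 1.267
v -1.933 0.376 -0.047
v -2.436 1.705 1.009
v -3.212 0.519 -0.836
v -3.715 1.848 0.219
v 1.242 3.93 1.641
v 1.976 2.731 3.202
v 2.299 5.136 2.071
v 3.033 3.937 3.631
v 2.727 3.103 0.309
v 3.461 1.904 1.869
v 3.784 4.309 0.738
v 4.518 3.11 2.299
v 2.941 -1.132 -0.643
v 3.195 -0.807 0.016
v 3.765 -2.073 -0.496
v 4.019 -1.748 0.163
v 3.305 -2.056 0.131
v 2.796 -1.474 0.04
v 4.164 -1.406 -0.52
v 3.655 -0.824 -0.611
v 3.951 -0.976 0.093
v 3.42 -1.378 0.495
v 3.54 -1.502 -0.975
v 3.009 -1.904 -0.573
v 2.996 -0.887 -0.326
v 3.964 -1.993 -0.154
v 3.544 -2.174 -0.173
v 3.694 -1.983 0.215
v 2.761 -1.279 -0.312
v 2.911 -1.088 0.075
v 2.975 -1.822 0.143
v 4.049 -1.792 -0.555
v 4.199 -1.601 -0.168
v 3.266 -0.897 -0.695
v 3.416 -0.706 -0.307
v 3.985 -1.058 -0.623
v 3.589 -0.795 0.106
v 4.073 -1.348 0.193
v 4.159 -1.147 -0.209
v 3.86 -0.805 -0.263
v 3.277 -1.031 0.343
v 3.761 -1.584 0.429
v 3.342 -1.765 0.41
v 3.043 -1.424 0.357
v 3.721 -1.131 0.387
v 3.199 -1.296 -0.909
v 3.683 -1.849 -0.823
v 3.917 -1.456 -0.837
v 3.618 -1.115 -0.89
v 2.887 -1.532 -0.673
v 3.371 -2.085 -0.586
v 3.1 -2.075 -0.217
v 2.801 -1.733 -0.271
v 3.239 -1.749 -0.867
v -1.502 -2.503 0.252
v -0.911 -2.315 0.636
v -1.846 -1.45 1.653
v -2.438 -1.637 1.268
v -0.938 -2.063 0.396
v -1.873 -1.197 1.413
v -1.094 -1.911 0.123
v -2.03 -1.046 1.14
v -1.344 -1.895 -0.12
v -2.28 -1.03 0.896
v -1.63 -2.018 -0.279
v -2.566 -1.153 0.738
v -1.887 -2.252 -0.316
v -2.823 -1.387 0.701
v -2.056 -2.544 -0.223
v -2.991 -1.678 0.794
v -2.097 -2.826 -0.021
v -3.033 -1.961 0.996
v -2.003 -3.034 0.243
v -2.938 -2.169 1.26
v -1.794 -3.12 0.51
v -2.729 -2.255 1.526
v -1.518 -3.065 0.717
v -2.453 -2.2 1.733
v -1.238 -2.881 0.817
v -2.174 -2.016 1.834
v -1.019 -2.611 0.788
v -1.955 -1.745 1.805
f 2 4 1
f 5 2 1
f 1 4 3
f 3 5 1
f 2 8 4
f 6 2 5
f 6 8 2
f 4 8 3
f 7 5 3
f 3 8 7
f 7 6 5
f 8 6 7
f 10 12 9
f 13 10 9
f 9 12 11
f 11 13 9
f 10 16 12
f 14 10 13
f 14 16 10
f 12 16 11
f 15 13 11
f 11 16 15
f 15 14 13
f 16 14 15
f 17 54 33
f 54 28 57
f 33 57 22
f 54 57 33
f 17 33 29
f 33 22 34
f 29 34 18
f 33 34 29
f 17 29 38
f 29 18 39
f 38 39 24
f 29 39 38
f 17 38 50
f 38 24 53
f 50 53 27
f 38 53 50
f 17 50 54
f 50 27 58
f 54 58 28
f 50 58 54
f 18 34 45
f 34 22 48
f 45 48 26
f 34 48 45
f 22 57 35
f 57 28 56
f 35 56 21
f 57 56 35
f 28 58 55
f 58 27 51
f 55 51 19
f 58 51 55
f 27 53 52
f 53 24 40
f 52 40 23
f 53 40 52
f 24 39 44
f 39 18 41
f 44 41 25
f 39 41 44
f 20 46 32
f 46 26 47
f 32 47 21
f 46 47 32
f 20 32 30
f 32 21 31
f 30 31 19
f 32 31 30
f 20 30 37
f 30 19 36
f 37 36 23
f 30 36 37
f 20 37 42
f 37 23 43
f 42 43 25
f 37 43 42
f 20 42 46
f 42 25 49
f 46 49 26
f 42 49 46
f 21 47 35
f 47 26 48
f 35 48 22
f 47 48 35
f 19 31 55
f 31 21 56
f 55 56 28
f 31 56 55
f 23 36 52
f 36 19 51
f 52 51 27
f 36 51 52
f 25 43 44
f 43 23 40
f 44 40 24
f 43 40 44
f 26 49 45
f 49 25 41
f 45 41 18
f 49 41 45
f 60 59 63
f 60 63 61
f 61 63 64
f 61 64 62
f 63 59 65
f 63 65 64
f 64 65 66
f 64 66 62
f 65 59 67
f 65 67 66
f 66 67 68
f 66 68 62
f 67 59 69
f 67 69 68
f 68 69 70
f 68 70 62
f 69 59 71
f 69 71 70
f 70 71 72
f 70 72 62
f 71 59 73
f 71 73 72
f 72 73 74
f 72 74 62
f 73 59 75
f 73 75 74
f 74 75 76
f 74 76 62
f 75 59 77
f 75 77 76
f 76 77 78
f 76 78 62
f 77 59 79
f 77 79 78
f 78 79 80
f 78 80 62
f 79 59 81
f 79 81 80
f 80 81 82
f 80 82 62
f 81 59 83
f 81 83 82
f 82 83 84
f 82 84 62
f 83 59 85
f 83 85 84
f 84 85 86
f 84 86 62
f 85 59 60
f 85 60 86
f 86 60 61
f 86 61 62



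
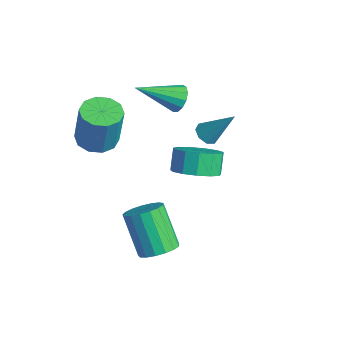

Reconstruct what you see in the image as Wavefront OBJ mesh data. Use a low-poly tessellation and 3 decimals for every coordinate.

v 3.733 -3.851 -0.184
v 4.391 -3.931 0.299
v 3.225 -3.949 1.886
v 2.567 -3.869 1.404
v 4.344 -3.542 0.268
v 3.178 -3.561 1.856
v 4.156 -3.224 0.134
v 2.99 -3.243 1.722
v 3.872 -3.05 -0.072
v 2.706 -3.069 1.515
v 3.556 -3.059 -0.305
v 2.39 -3.078 1.283
v 3.28 -3.25 -0.509
v 2.114 -3.268 1.078
v 3.108 -3.578 -0.639
v 1.942 -3.596 0.948
v 3.08 -3.968 -0.665
v 1.914 -3.987 0.923
v 3.201 -4.332 -0.581
v 2.035 -4.351 1.007
v 3.444 -4.585 -0.405
v 2.278 -4.604 1.183
v 3.753 -4.67 -0.179
v 2.587 -4.689 1.409
v 4.058 -4.568 0.046
v 2.892 -4.586 1.634
v 4.288 -4.301 0.218
v 3.122 -4.319 1.806
v -1.494 0.054 3.239
v -1.001 -0.299 2.93
v -2.086 -1.634 4.221
v -0.85 -0.163 3.255
v -0.903 0.041 3.575
v -1.144 0.25 3.788
v -1.496 0.396 3.826
v -1.847 0.433 3.679
v -2.087 0.35 3.391
v -2.138 0.173 3.056
v -1.985 -0.042 2.778
v -1.676 -0.227 2.647
v -1.309 -0.323 2.704
v -0.343 0.171 -0.722
v 0.579 0.308 -0.261
v 0.085 0.727 0.603
v -0.837 0.589 0.142
v 0.47 0.799 -0.562
v -0.024 1.218 0.302
v 0.103 1.091 -0.913
v -0.392 1.51 -0.049
v -0.406 1.09 -1.204
v -0.9 1.509 -0.34
v -0.895 0.797 -1.342
v -1.389 1.216 -0.478
v -1.208 0.306 -1.283
v -1.703 0.725 -0.419
v -1.247 -0.229 -1.046
v -1.741 0.19 -0.182
v -0.999 -0.636 -0.706
v -1.493 -0.218 0.158
v -0.542 -0.788 -0.371
v -1.036 -0.369 0.493
v -0.022 -0.635 -0.148
v -0.517 -0.216 0.716
v 0.396 -0.227 -0.107
v -0.098 0.192 0.757
v 0.519 0.137 2.546
v 0.992 -0.135 2.424
v 1.321 0.923 3.914
v 0.964 0.243 2.224
v 0.675 0.559 2.212
v 0.294 0.628 2.396
v 0.045 0.41 2.668
v 0.073 0.032 2.868
v 0.362 -0.284 2.88
v 0.743 -0.353 2.696
v -1.204 -3.832 2.738
v -0.633 -4.496 2.651
v -0.266 -4.432 4.575
v -0.836 -3.768 4.662
v -0.36 -4.03 2.583
v 0.007 -3.967 4.508
v -0.41 -3.489 2.575
v -0.043 -3.425 4.499
v -0.762 -3.078 2.629
v -0.395 -3.015 4.553
v -1.284 -2.956 2.724
v -0.916 -2.892 4.648
v -1.774 -3.168 2.825
v -1.407 -3.104 4.749
v -2.047 -3.633 2.892
v -1.68 -3.57 4.817
v -1.997 -4.175 2.901
v -1.63 -4.111 4.825
v -1.645 -4.585 2.847
v -1.278 -4.522 4.771
v -1.124 -4.708 2.752
v -0.756 -4.644 4.676
f 2 1 5
f 2 5 3
f 3 5 6
f 3 6 4
f 5 1 7
f 5 7 6
f 6 7 8
f 6 8 4
f 7 1 9
f 7 9 8
f 8 9 10
f 8 10 4
f 9 1 11
f 9 11 10
f 10 11 12
f 10 12 4
f 11 1 13
f 11 13 12
f 12 13 14
f 12 14 4
f 13 1 15
f 13 15 14
f 14 15 16
f 14 16 4
f 15 1 17
f 15 17 16
f 16 17 18
f 16 18 4
f 17 1 19
f 17 19 18
f 18 19 20
f 18 20 4
f 19 1 21
f 19 21 20
f 20 21 22
f 20 22 4
f 21 1 23
f 21 23 22
f 22 23 24
f 22 24 4
f 23 1 25
f 23 25 24
f 24 25 26
f 24 26 4
f 25 1 27
f 25 27 26
f 26 27 28
f 26 28 4
f 27 1 2
f 27 2 28
f 28 2 3
f 28 3 4
f 30 29 32
f 30 32 31
f 32 29 33
f 32 33 31
f 33 29 34
f 33 34 31
f 34 29 35
f 34 35 31
f 35 29 36
f 35 36 31
f 36 29 37
f 36 37 31
f 37 29 38
f 37 38 31
f 38 29 39
f 38 39 31
f 39 29 40
f 39 40 31
f 40 29 41
f 40 41 31
f 41 29 30
f 41 30 31
f 43 42 46
f 43 46 44
f 44 46 47
f 44 47 45
f 46 42 48
f 46 48 47
f 47 48 49
f 47 49 45
f 48 42 50
f 48 50 49
f 49 50 51
f 49 51 45
f 50 42 52
f 50 52 51
f 51 52 53
f 51 53 45
f 52 42 54
f 52 54 53
f 53 54 55
f 53 55 45
f 54 42 56
f 54 56 55
f 55 56 57
f 55 57 45
f 56 42 58
f 56 58 57
f 57 58 59
f 57 59 45
f 58 42 60
f 58 60 59
f 59 60 61
f 59 61 45
f 60 42 62
f 60 62 61
f 61 62 63
f 61 63 45
f 62 42 64
f 62 64 63
f 63 64 65
f 63 65 45
f 64 42 43
f 64 43 65
f 65 43 44
f 65 44 45
f 67 66 69
f 67 69 68
f 69 66 70
f 69 70 68
f 70 66 71
f 70 71 68
f 71 66 72
f 71 72 68
f 72 66 73
f 72 73 68
f 73 66 74
f 73 74 68
f 74 66 75
f 74 75 68
f 75 66 67
f 75 67 68
f 77 76 80
f 77 80 78
f 78 80 81
f 78 81 79
f 80 76 82
f 80 82 81
f 81 82 83
f 81 83 79
f 82 76 84
f 82 84 83
f 83 84 85
f 83 85 79
f 84 76 86
f 84 86 85
f 85 86 87
f 85 87 79
f 86 76 88
f 86 88 87
f 87 88 89
f 87 89 79
f 88 76 90
f 88 90 89
f 89 90 91
f 89 91 79
f 90 76 92
f 90 92 91
f 91 92 93
f 91 93 79
f 92 76 94
f 92 94 93
f 93 94 95
f 93 95 79
f 94 76 96
f 94 96 95
f 95 96 97
f 95 97 79
f 96 76 77
f 96 77 97
f 97 77 78
f 97 78 79



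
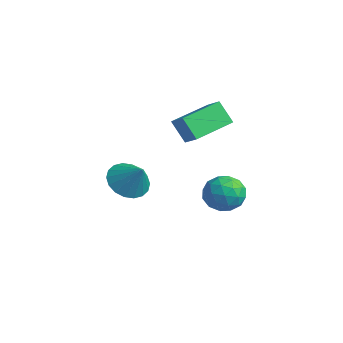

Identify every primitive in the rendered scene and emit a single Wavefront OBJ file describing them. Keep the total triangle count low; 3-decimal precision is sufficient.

v -4.252 2.532 2.019
v -3.488 2.538 2.514
v -4.466 4.476 2.327
v -3.703 4.482 2.822
v -3.617 2.758 1.038
v -2.854 2.764 1.533
v -3.832 4.702 1.346
v -3.068 4.708 1.841
v -2.221 -0.868 0.634
v -1.57 -0.659 0.018
v -1.359 -0.752 1.586
v -1.726 -0.293 0.115
v -1.979 -0.04 0.314
v -2.28 0.048 0.576
v -2.57 -0.044 0.85
v -2.791 -0.3 1.081
v -2.899 -0.669 1.224
v -2.873 -1.076 1.25
v -2.717 -1.443 1.153
v -2.464 -1.695 0.954
v -2.163 -1.784 0.692
v -1.873 -1.691 0.418
v -1.652 -1.435 0.187
v -1.544 -1.067 0.044
v -0.769 3.641 -0.578
v -0.349 3 -1.096
v -1.991 2.78 -0.504
v -1.571 2.139 -1.022
v -1.281 2.298 -0.158
v -0.525 2.83 -0.204
v -1.815 2.95 -1.396
v -1.059 3.482 -1.442
v -0.995 2.573 -1.602
v -0.665 2.17 -0.837
v -1.675 3.61 -0.763
v -1.345 3.207 0.002
v -0.451 3.396 -0.844
v -1.889 2.384 -0.756
v -1.718 2.478 -0.248
v -1.471 2.101 -0.553
v -0.555 3.296 -0.319
v -0.308 2.919 -0.624
v -0.856 2.507 -0.073
v -2.032 2.861 -0.976
v -1.785 2.484 -1.281
v -0.869 3.679 -1.047
v -0.622 3.302 -1.352
v -1.484 3.273 -1.527
v -0.585 2.768 -1.446
v -1.303 2.262 -1.402
v -1.446 2.739 -1.622
v -1.002 3.051 -1.649
v -0.391 2.531 -0.996
v -1.109 2.025 -0.952
v -0.939 2.119 -0.445
v -0.494 2.432 -0.472
v -0.771 2.28 -1.293
v -1.231 3.755 -0.648
v -1.949 3.249 -0.604
v -1.846 3.348 -1.128
v -1.401 3.661 -1.155
v -1.037 3.518 -0.198
v -1.755 3.012 -0.154
v -1.338 2.729 0.049
v -0.894 3.041 0.022
v -1.569 3.5 -0.307
f 2 4 1
f 5 2 1
f 1 4 3
f 3 5 1
f 2 8 4
f 6 2 5
f 6 8 2
f 4 8 3
f 7 5 3
f 3 8 7
f 7 6 5
f 8 6 7
f 10 9 12
f 10 12 11
f 12 9 13
f 12 13 11
f 13 9 14
f 13 14 11
f 14 9 15
f 14 15 11
f 15 9 16
f 15 16 11
f 16 9 17
f 16 17 11
f 17 9 18
f 17 18 11
f 18 9 19
f 18 19 11
f 19 9 20
f 19 20 11
f 20 9 21
f 20 21 11
f 21 9 22
f 21 22 11
f 22 9 23
f 22 23 11
f 23 9 24
f 23 24 11
f 24 9 10
f 24 10 11
f 25 62 41
f 62 36 65
f 41 65 30
f 62 65 41
f 25 41 37
f 41 30 42
f 37 42 26
f 41 42 37
f 25 37 46
f 37 26 47
f 46 47 32
f 37 47 46
f 25 46 58
f 46 32 61
f 58 61 35
f 46 61 58
f 25 58 62
f 58 35 66
f 62 66 36
f 58 66 62
f 26 42 53
f 42 30 56
f 53 56 34
f 42 56 53
f 30 65 43
f 65 36 64
f 43 64 29
f 65 64 43
f 36 66 63
f 66 35 59
f 63 59 27
f 66 59 63
f 35 61 60
f 61 32 48
f 60 48 31
f 61 48 60
f 32 47 52
f 47 26 49
f 52 49 33
f 47 49 52
f 28 54 40
f 54 34 55
f 40 55 29
f 54 55 40
f 28 40 38
f 40 29 39
f 38 39 27
f 40 39 38
f 28 38 45
f 38 27 44
f 45 44 31
f 38 44 45
f 28 45 50
f 45 31 51
f 50 51 33
f 45 51 50
f 28 50 54
f 50 33 57
f 54 57 34
f 50 57 54
f 29 55 43
f 55 34 56
f 43 56 30
f 55 56 43
f 27 39 63
f 39 29 64
f 63 64 36
f 39 64 63
f 31 44 60
f 44 27 59
f 60 59 35
f 44 59 60
f 33 51 52
f 51 31 48
f 52 48 32
f 51 48 52
f 34 57 53
f 57 33 49
f 53 49 26
f 57 49 53



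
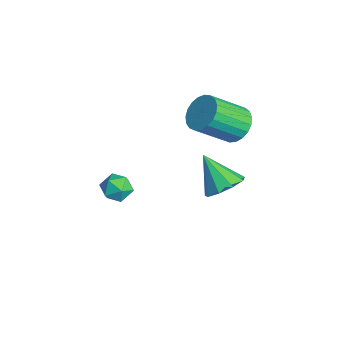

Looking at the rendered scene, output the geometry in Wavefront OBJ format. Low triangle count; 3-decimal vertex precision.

v 2.901 -0.55 -0.144
v 3.225 -1.104 0.215
v 1.975 -1.256 -0.395
v 2.299 -1.81 -0.036
v 2.047 -1.227 0.336
v 2.619 -0.791 0.492
v 2.581 -1.569 -0.672
v 3.153 -1.133 -0.516
v 3.027 -1.734 -0.11
v 2.698 -1.522 0.513
v 2.502 -0.838 -0.693
v 2.173 -0.626 -0.07
v 0.335 3.902 -3.091
v 1.112 3.432 -2.75
v -0.695 3.218 -1.689
v 1.077 4.037 -2.48
v 0.695 4.579 -2.496
v 0.145 4.805 -2.791
v -0.316 4.608 -3.225
v -0.473 4.081 -3.597
v -0.251 3.471 -3.732
v 0.245 3.062 -3.567
v 0.783 3.047 -3.18
v 0.069 4.401 0.659
v 0.981 4.425 0.541
v 1.183 2.883 1.783
v 0.271 2.859 1.901
v 0.934 4.659 0.839
v 1.135 3.117 2.081
v 0.737 4.849 1.107
v 0.938 3.307 2.349
v 0.424 4.961 1.297
v 0.626 3.419 2.539
v 0.05 4.976 1.376
v 0.252 3.435 2.619
v -0.32 4.892 1.332
v -0.119 3.351 2.574
v -0.623 4.723 1.171
v -0.422 3.182 2.414
v -0.807 4.498 0.922
v -0.605 2.957 2.164
v -0.839 4.257 0.627
v -0.637 2.715 1.869
v -0.714 4.04 0.338
v -0.512 2.498 1.58
v -0.453 3.886 0.104
v -0.252 2.344 1.346
v -0.102 3.82 -0.034
v 0.099 2.279 1.208
v 0.278 3.855 -0.052
v 0.479 2.314 1.19
v 0.623 3.985 0.053
v 0.824 2.443 1.295
v 0.871 4.186 0.262
v 1.073 2.644 1.505
f 1 12 6
f 1 6 2
f 1 2 8
f 1 8 11
f 1 11 12
f 2 6 10
f 6 12 5
f 12 11 3
f 11 8 7
f 8 2 9
f 4 10 5
f 4 5 3
f 4 3 7
f 4 7 9
f 4 9 10
f 5 10 6
f 3 5 12
f 7 3 11
f 9 7 8
f 10 9 2
f 14 13 16
f 14 16 15
f 16 13 17
f 16 17 15
f 17 13 18
f 17 18 15
f 18 13 19
f 18 19 15
f 19 13 20
f 19 20 15
f 20 13 21
f 20 21 15
f 21 13 22
f 21 22 15
f 22 13 23
f 22 23 15
f 23 13 14
f 23 14 15
f 25 24 28
f 25 28 26
f 26 28 29
f 26 29 27
f 28 24 30
f 28 30 29
f 29 30 31
f 29 31 27
f 30 24 32
f 30 32 31
f 31 32 33
f 31 33 27
f 32 24 34
f 32 34 33
f 33 34 35
f 33 35 27
f 34 24 36
f 34 36 35
f 35 36 37
f 35 37 27
f 36 24 38
f 36 38 37
f 37 38 39
f 37 39 27
f 38 24 40
f 38 40 39
f 39 40 41
f 39 41 27
f 40 24 42
f 40 42 41
f 41 42 43
f 41 43 27
f 42 24 44
f 42 44 43
f 43 44 45
f 43 45 27
f 44 24 46
f 44 46 45
f 45 46 47
f 45 47 27
f 46 24 48
f 46 48 47
f 47 48 49
f 47 49 27
f 48 24 50
f 48 50 49
f 49 50 51
f 49 51 27
f 50 24 52
f 50 52 51
f 51 52 53
f 51 53 27
f 52 24 54
f 52 54 53
f 53 54 55
f 53 55 27
f 54 24 25
f 54 25 55
f 55 25 26
f 55 26 27



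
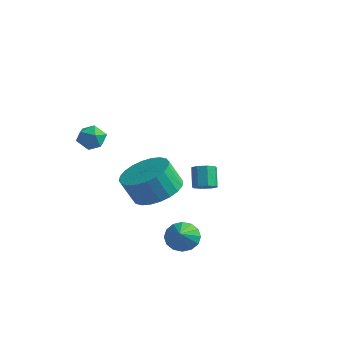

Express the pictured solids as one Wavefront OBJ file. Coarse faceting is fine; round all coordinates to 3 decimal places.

v -2.477 -2.351 2.61
v -1.879 -2.601 2.677
v -2.841 -3.299 2.323
v -2.243 -3.549 2.39
v -2.576 -3.356 2.915
v -2.352 -2.771 3.093
v -2.368 -3.129 1.907
v -2.144 -2.544 2.085
v -1.812 -3.082 2.242
v -1.94 -3.222 2.866
v -2.78 -2.678 2.134
v -2.908 -2.818 2.758
v -0.542 -1.161 -0.654
v 0.414 -1.64 -0.44
v -0.002 -1.977 0.667
v -0.958 -1.499 0.454
v 0.484 -1.246 -0.294
v 0.068 -1.584 0.813
v 0.397 -0.84 -0.203
v -0.019 -1.178 0.904
v 0.168 -0.483 -0.18
v -0.248 -0.82 0.927
v -0.17 -0.229 -0.229
v -0.586 -0.566 0.878
v -0.564 -0.117 -0.343
v -0.98 -0.454 0.764
v -0.955 -0.164 -0.505
v -1.371 -0.501 0.603
v -1.283 -0.362 -0.688
v -1.699 -0.7 0.419
v -1.498 -0.683 -0.867
v -1.914 -1.02 0.24
v -1.568 -1.076 -1.013
v -1.984 -1.414 0.094
v -1.481 -1.482 -1.104
v -1.897 -1.82 0.003
v -1.252 -1.84 -1.127
v -1.668 -2.177 -0.02
v -0.914 -2.094 -1.078
v -1.33 -2.431 0.029
v -0.52 -2.206 -0.964
v -0.936 -2.543 0.143
v -0.129 -2.159 -0.803
v -0.545 -2.496 0.305
v 0.199 -1.96 -0.619
v -0.217 -2.298 0.488
v 1.607 -2.45 -1.825
v 1.87 -2.797 -2.373
v 2.153 -3.35 -0.995
v 2.127 -2.557 -2.282
v 2.243 -2.289 -2.068
v 2.19 -2.064 -1.789
v 1.98 -1.943 -1.52
v 1.671 -1.957 -1.332
v 1.344 -2.104 -1.277
v 1.088 -2.343 -1.368
v 0.971 -2.612 -1.582
v 1.025 -2.837 -1.861
v 1.234 -2.958 -2.13
v 1.544 -2.944 -2.318
v -0.628 2.051 -1.977
v -0.291 1.805 -1.651
v -0.694 2.302 -0.857
v -1.032 2.549 -1.183
v -0.142 2.154 -1.794
v -0.545 2.651 -1
v -0.278 2.443 -2.044
v -0.681 2.94 -1.25
v -0.619 2.503 -2.255
v -1.022 3 -1.461
v -0.966 2.298 -2.303
v -1.369 2.795 -1.509
v -1.115 1.949 -2.16
v -1.518 2.446 -1.366
v -0.979 1.66 -1.91
v -1.382 2.157 -1.116
v -0.638 1.6 -1.699
v -1.041 2.097 -0.905
f 1 12 6
f 1 6 2
f 1 2 8
f 1 8 11
f 1 11 12
f 2 6 10
f 6 12 5
f 12 11 3
f 11 8 7
f 8 2 9
f 4 10 5
f 4 5 3
f 4 3 7
f 4 7 9
f 4 9 10
f 5 10 6
f 3 5 12
f 7 3 11
f 9 7 8
f 10 9 2
f 14 13 17
f 14 17 15
f 15 17 18
f 15 18 16
f 17 13 19
f 17 19 18
f 18 19 20
f 18 20 16
f 19 13 21
f 19 21 20
f 20 21 22
f 20 22 16
f 21 13 23
f 21 23 22
f 22 23 24
f 22 24 16
f 23 13 25
f 23 25 24
f 24 25 26
f 24 26 16
f 25 13 27
f 25 27 26
f 26 27 28
f 26 28 16
f 27 13 29
f 27 29 28
f 28 29 30
f 28 30 16
f 29 13 31
f 29 31 30
f 30 31 32
f 30 32 16
f 31 13 33
f 31 33 32
f 32 33 34
f 32 34 16
f 33 13 35
f 33 35 34
f 34 35 36
f 34 36 16
f 35 13 37
f 35 37 36
f 36 37 38
f 36 38 16
f 37 13 39
f 37 39 38
f 38 39 40
f 38 40 16
f 39 13 41
f 39 41 40
f 40 41 42
f 40 42 16
f 41 13 43
f 41 43 42
f 42 43 44
f 42 44 16
f 43 13 45
f 43 45 44
f 44 45 46
f 44 46 16
f 45 13 14
f 45 14 46
f 46 14 15
f 46 15 16
f 48 47 50
f 48 50 49
f 50 47 51
f 50 51 49
f 51 47 52
f 51 52 49
f 52 47 53
f 52 53 49
f 53 47 54
f 53 54 49
f 54 47 55
f 54 55 49
f 55 47 56
f 55 56 49
f 56 47 57
f 56 57 49
f 57 47 58
f 57 58 49
f 58 47 59
f 58 59 49
f 59 47 60
f 59 60 49
f 60 47 48
f 60 48 49
f 62 61 65
f 62 65 63
f 63 65 66
f 63 66 64
f 65 61 67
f 65 67 66
f 66 67 68
f 66 68 64
f 67 61 69
f 67 69 68
f 68 69 70
f 68 70 64
f 69 61 71
f 69 71 70
f 70 71 72
f 70 72 64
f 71 61 73
f 71 73 72
f 72 73 74
f 72 74 64
f 73 61 75
f 73 75 74
f 74 75 76
f 74 76 64
f 75 61 77
f 75 77 76
f 76 77 78
f 76 78 64
f 77 61 62
f 77 62 78
f 78 62 63
f 78 63 64



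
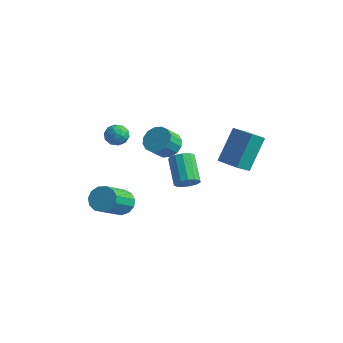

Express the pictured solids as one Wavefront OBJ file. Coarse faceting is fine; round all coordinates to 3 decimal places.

v 0.43 2.058 -2.271
v 0.182 1.269 -1.657
v 0.408 3.383 -0.577
v 0.16 2.594 0.037
v 1.76 1.806 -2.057
v 1.512 1.017 -1.443
v 1.738 3.131 -0.363
v 1.49 2.342 0.251
v -2.372 -2.64 1.441
v -2.04 -3.194 1.591
v -3.3 -3.166 1.549
v -2.968 -3.72 1.699
v -2.971 -3.21 2.123
v -2.398 -2.885 2.056
v -2.942 -3.475 1.084
v -2.369 -3.15 1.017
v -2.393 -3.71 1.371
v -2.411 -3.546 2.012
v -2.929 -2.814 1.128
v -2.947 -2.65 1.769
v -2.125 -2.871 1.506
v -3.215 -3.489 1.634
v -3.217 -3.19 1.882
v -3.022 -3.515 1.971
v -2.335 -2.689 1.779
v -2.14 -3.015 1.868
v -2.687 -3.024 2.18
v -3.2 -3.345 1.272
v -3.005 -3.671 1.361
v -2.318 -2.845 1.169
v -2.123 -3.17 1.258
v -2.653 -3.336 0.96
v -2.137 -3.499 1.465
v -2.682 -3.809 1.529
v -2.667 -3.665 1.167
v -2.33 -3.473 1.128
v -2.148 -3.403 1.842
v -2.693 -3.712 1.906
v -2.695 -3.413 2.155
v -2.358 -3.222 2.116
v -2.355 -3.706 1.713
v -2.647 -2.648 1.234
v -3.192 -2.957 1.298
v -2.982 -3.138 1.024
v -2.645 -2.947 0.985
v -2.658 -2.551 1.611
v -3.203 -2.861 1.675
v -3.01 -2.887 2.012
v -2.673 -2.695 1.973
v -2.985 -2.654 1.427
v -1.86 1.489 -4.46
v -1.586 1.187 -3.891
v -2.666 2.13 -2.871
v -2.94 2.431 -3.44
v -1.37 1.51 -3.961
v -2.45 2.452 -2.94
v -1.31 1.826 -4.189
v -2.39 2.768 -3.168
v -1.424 2.035 -4.503
v -2.504 2.977 -3.483
v -1.677 2.07 -4.804
v -2.757 3.013 -3.783
v -1.988 1.921 -4.995
v -3.068 2.864 -3.975
v -2.258 1.635 -5.017
v -3.338 2.578 -3.996
v -2.402 1.302 -4.862
v -3.482 2.245 -3.841
v -2.374 1.028 -4.579
v -3.454 1.971 -3.559
v -2.182 0.901 -4.259
v -3.263 1.844 -3.238
v -1.888 0.96 -4.002
v -2.969 1.903 -2.982
v -2.781 -2.8 -3.744
v -2.43 -3.222 -4.297
v -2.287 -4.843 -2.97
v -2.639 -4.42 -2.416
v -2.11 -3.015 -4.078
v -1.968 -4.635 -2.751
v -2.004 -2.739 -3.753
v -1.861 -4.36 -2.425
v -2.144 -2.482 -3.425
v -2.001 -4.103 -2.097
v -2.487 -2.327 -3.198
v -2.344 -3.947 -1.87
v -2.923 -2.321 -3.144
v -2.78 -3.942 -1.817
v -3.314 -2.467 -3.281
v -3.171 -4.088 -1.953
v -3.536 -2.719 -3.565
v -3.393 -4.34 -2.237
v -3.519 -2.997 -3.905
v -3.376 -4.617 -2.577
v -3.267 -3.211 -4.194
v -3.124 -4.832 -2.867
v -2.861 -3.296 -4.341
v -2.718 -4.916 -3.013
v -1.162 -1.066 0.281
v -0.381 -1.013 0.444
v -0.496 -1.761 1.242
v -1.278 -1.814 1.079
v -0.56 -0.728 0.685
v -0.676 -1.476 1.483
v -0.901 -0.534 0.818
v -1.016 -1.282 1.616
v -1.312 -0.482 0.807
v -1.427 -1.23 1.605
v -1.682 -0.587 0.655
v -1.798 -1.335 1.453
v -1.914 -0.82 0.403
v -2.029 -1.568 1.201
v -1.944 -1.119 0.118
v -2.059 -1.867 0.916
v -1.764 -1.404 -0.123
v -1.88 -2.152 0.675
v -1.424 -1.598 -0.256
v -1.539 -2.346 0.542
v -1.013 -1.65 -0.245
v -1.128 -2.398 0.553
v -0.642 -1.545 -0.093
v -0.758 -2.293 0.705
v -0.411 -1.312 0.159
v -0.526 -2.06 0.957
f 2 4 1
f 5 2 1
f 1 4 3
f 3 5 1
f 2 8 4
f 6 2 5
f 6 8 2
f 4 8 3
f 7 5 3
f 3 8 7
f 7 6 5
f 8 6 7
f 9 46 25
f 46 20 49
f 25 49 14
f 46 49 25
f 9 25 21
f 25 14 26
f 21 26 10
f 25 26 21
f 9 21 30
f 21 10 31
f 30 31 16
f 21 31 30
f 9 30 42
f 30 16 45
f 42 45 19
f 30 45 42
f 9 42 46
f 42 19 50
f 46 50 20
f 42 50 46
f 10 26 37
f 26 14 40
f 37 40 18
f 26 40 37
f 14 49 27
f 49 20 48
f 27 48 13
f 49 48 27
f 20 50 47
f 50 19 43
f 47 43 11
f 50 43 47
f 19 45 44
f 45 16 32
f 44 32 15
f 45 32 44
f 16 31 36
f 31 10 33
f 36 33 17
f 31 33 36
f 12 38 24
f 38 18 39
f 24 39 13
f 38 39 24
f 12 24 22
f 24 13 23
f 22 23 11
f 24 23 22
f 12 22 29
f 22 11 28
f 29 28 15
f 22 28 29
f 12 29 34
f 29 15 35
f 34 35 17
f 29 35 34
f 12 34 38
f 34 17 41
f 38 41 18
f 34 41 38
f 13 39 27
f 39 18 40
f 27 40 14
f 39 40 27
f 11 23 47
f 23 13 48
f 47 48 20
f 23 48 47
f 15 28 44
f 28 11 43
f 44 43 19
f 28 43 44
f 17 35 36
f 35 15 32
f 36 32 16
f 35 32 36
f 18 41 37
f 41 17 33
f 37 33 10
f 41 33 37
f 52 51 55
f 52 55 53
f 53 55 56
f 53 56 54
f 55 51 57
f 55 57 56
f 56 57 58
f 56 58 54
f 57 51 59
f 57 59 58
f 58 59 60
f 58 60 54
f 59 51 61
f 59 61 60
f 60 61 62
f 60 62 54
f 61 51 63
f 61 63 62
f 62 63 64
f 62 64 54
f 63 51 65
f 63 65 64
f 64 65 66
f 64 66 54
f 65 51 67
f 65 67 66
f 66 67 68
f 66 68 54
f 67 51 69
f 67 69 68
f 68 69 70
f 68 70 54
f 69 51 71
f 69 71 70
f 70 71 72
f 70 72 54
f 71 51 73
f 71 73 72
f 72 73 74
f 72 74 54
f 73 51 52
f 73 52 74
f 74 52 53
f 74 53 54
f 76 75 79
f 76 79 77
f 77 79 80
f 77 80 78
f 79 75 81
f 79 81 80
f 80 81 82
f 80 82 78
f 81 75 83
f 81 83 82
f 82 83 84
f 82 84 78
f 83 75 85
f 83 85 84
f 84 85 86
f 84 86 78
f 85 75 87
f 85 87 86
f 86 87 88
f 86 88 78
f 87 75 89
f 87 89 88
f 88 89 90
f 88 90 78
f 89 75 91
f 89 91 90
f 90 91 92
f 90 92 78
f 91 75 93
f 91 93 92
f 92 93 94
f 92 94 78
f 93 75 95
f 93 95 94
f 94 95 96
f 94 96 78
f 95 75 97
f 95 97 96
f 96 97 98
f 96 98 78
f 97 75 76
f 97 76 98
f 98 76 77
f 98 77 78
f 100 99 103
f 100 103 101
f 101 103 104
f 101 104 102
f 103 99 105
f 103 105 104
f 104 105 106
f 104 106 102
f 105 99 107
f 105 107 106
f 106 107 108
f 106 108 102
f 107 99 109
f 107 109 108
f 108 109 110
f 108 110 102
f 109 99 111
f 109 111 110
f 110 111 112
f 110 112 102
f 111 99 113
f 111 113 112
f 112 113 114
f 112 114 102
f 113 99 115
f 113 115 114
f 114 115 116
f 114 116 102
f 115 99 117
f 115 117 116
f 116 117 118
f 116 118 102
f 117 99 119
f 117 119 118
f 118 119 120
f 118 120 102
f 119 99 121
f 119 121 120
f 120 121 122
f 120 122 102
f 121 99 123
f 121 123 122
f 122 123 124
f 122 124 102
f 123 99 100
f 123 100 124
f 124 100 101
f 124 101 102



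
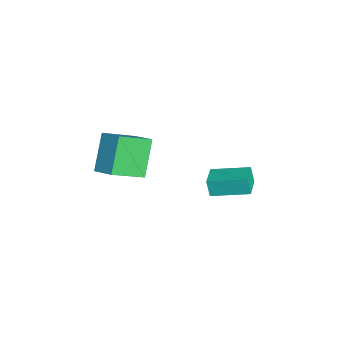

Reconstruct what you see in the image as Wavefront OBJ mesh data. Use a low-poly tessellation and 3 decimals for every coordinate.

v 2.036 2.762 -1.856
v 1.755 2.634 -0.957
v 2.603 4.618 -1.415
v 2.322 4.49 -0.517
v 3.158 2.35 -1.563
v 2.877 2.222 -0.665
v 3.725 4.206 -1.123
v 3.444 4.078 -0.224
v 3.856 -3.221 2.369
v 2.507 -2.641 3.828
v 3.273 -1.59 1.182
v 1.924 -1.01 2.641
v 4.696 -2.55 2.879
v 3.347 -1.97 4.338
v 4.113 -0.919 1.692
v 2.764 -0.339 3.151
f 2 4 1
f 5 2 1
f 1 4 3
f 3 5 1
f 2 8 4
f 6 2 5
f 6 8 2
f 4 8 3
f 7 5 3
f 3 8 7
f 7 6 5
f 8 6 7
f 10 12 9
f 13 10 9
f 9 12 11
f 11 13 9
f 10 16 12
f 14 10 13
f 14 16 10
f 12 16 11
f 15 13 11
f 11 16 15
f 15 14 13
f 16 14 15



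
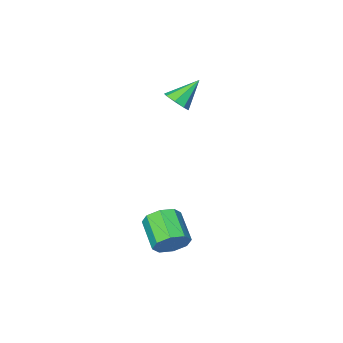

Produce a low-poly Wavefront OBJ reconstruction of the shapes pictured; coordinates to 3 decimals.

v -1.635 0.001 3.2
v -1.222 -0.067 3.644
v -2.625 0.119 4.14
v -1.283 0.38 3.524
v -1.55 0.605 3.214
v -1.866 0.476 2.896
v -2.048 0.069 2.757
v -1.987 -0.378 2.877
v -1.72 -0.603 3.187
v -1.403 -0.474 3.505
v 1.301 3.92 -1.483
v 1.562 4.2 -0.838
v 1.2 2.999 -0.172
v 0.939 2.72 -0.817
v 1.007 4.321 -0.921
v 0.645 3.12 -0.255
v 0.624 4.207 -1.333
v 0.262 3.007 -0.667
v 0.638 3.926 -1.834
v 0.276 2.725 -1.168
v 1.04 3.641 -2.128
v 0.678 2.44 -1.462
v 1.595 3.52 -2.045
v 1.233 2.319 -1.379
v 1.978 3.633 -1.633
v 1.616 2.433 -0.967
v 1.964 3.915 -1.132
v 1.602 2.714 -0.466
f 2 1 4
f 2 4 3
f 4 1 5
f 4 5 3
f 5 1 6
f 5 6 3
f 6 1 7
f 6 7 3
f 7 1 8
f 7 8 3
f 8 1 9
f 8 9 3
f 9 1 10
f 9 10 3
f 10 1 2
f 10 2 3
f 12 11 15
f 12 15 13
f 13 15 16
f 13 16 14
f 15 11 17
f 15 17 16
f 16 17 18
f 16 18 14
f 17 11 19
f 17 19 18
f 18 19 20
f 18 20 14
f 19 11 21
f 19 21 20
f 20 21 22
f 20 22 14
f 21 11 23
f 21 23 22
f 22 23 24
f 22 24 14
f 23 11 25
f 23 25 24
f 24 25 26
f 24 26 14
f 25 11 27
f 25 27 26
f 26 27 28
f 26 28 14
f 27 11 12
f 27 12 28
f 28 12 13
f 28 13 14



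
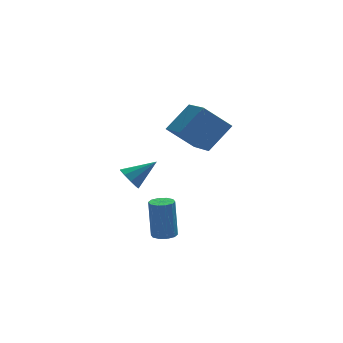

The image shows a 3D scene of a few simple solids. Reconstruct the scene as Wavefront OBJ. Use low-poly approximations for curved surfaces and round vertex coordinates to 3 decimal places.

v 1.073 1.692 -3.038
v 1.422 1.223 -2.958
v 1.376 1.519 -1.022
v 1.027 1.988 -1.102
v 1.634 1.516 -2.998
v 1.589 1.813 -1.062
v 1.633 1.876 -3.054
v 1.588 2.173 -1.117
v 1.417 2.166 -3.103
v 1.372 2.463 -1.166
v 1.07 2.275 -3.128
v 1.025 2.572 -1.191
v 0.724 2.161 -3.118
v 0.678 2.457 -1.182
v 0.511 1.867 -3.078
v 0.466 2.164 -1.142
v 0.512 1.507 -3.023
v 0.467 1.804 -1.086
v 0.728 1.217 -2.974
v 0.683 1.514 -1.037
v 1.075 1.108 -2.949
v 1.03 1.405 -1.012
v 1.839 2.002 3.089
v 3.029 2.505 4.241
v 1.697 3.972 2.376
v 2.886 4.475 3.527
v 3.054 1.685 1.973
v 4.243 2.188 3.124
v 2.911 3.655 1.259
v 4.101 4.158 2.411
v -0.112 3.402 -0.26
v 0.244 3.096 -0.751
v 1.172 3.518 0.6
v 0.246 3.556 -0.816
v 0.08 3.945 -0.621
v -0.176 4.079 -0.257
v -0.402 3.897 0.106
v -0.493 3.483 0.298
v -0.406 3.031 0.229
v -0.181 2.753 -0.069
v 0.075 2.778 -0.456
f 2 1 5
f 2 5 3
f 3 5 6
f 3 6 4
f 5 1 7
f 5 7 6
f 6 7 8
f 6 8 4
f 7 1 9
f 7 9 8
f 8 9 10
f 8 10 4
f 9 1 11
f 9 11 10
f 10 11 12
f 10 12 4
f 11 1 13
f 11 13 12
f 12 13 14
f 12 14 4
f 13 1 15
f 13 15 14
f 14 15 16
f 14 16 4
f 15 1 17
f 15 17 16
f 16 17 18
f 16 18 4
f 17 1 19
f 17 19 18
f 18 19 20
f 18 20 4
f 19 1 21
f 19 21 20
f 20 21 22
f 20 22 4
f 21 1 2
f 21 2 22
f 22 2 3
f 22 3 4
f 24 26 23
f 27 24 23
f 23 26 25
f 25 27 23
f 24 30 26
f 28 24 27
f 28 30 24
f 26 30 25
f 29 27 25
f 25 30 29
f 29 28 27
f 30 28 29
f 32 31 34
f 32 34 33
f 34 31 35
f 34 35 33
f 35 31 36
f 35 36 33
f 36 31 37
f 36 37 33
f 37 31 38
f 37 38 33
f 38 31 39
f 38 39 33
f 39 31 40
f 39 40 33
f 40 31 41
f 40 41 33
f 41 31 32
f 41 32 33

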